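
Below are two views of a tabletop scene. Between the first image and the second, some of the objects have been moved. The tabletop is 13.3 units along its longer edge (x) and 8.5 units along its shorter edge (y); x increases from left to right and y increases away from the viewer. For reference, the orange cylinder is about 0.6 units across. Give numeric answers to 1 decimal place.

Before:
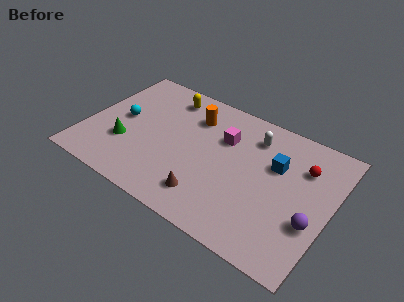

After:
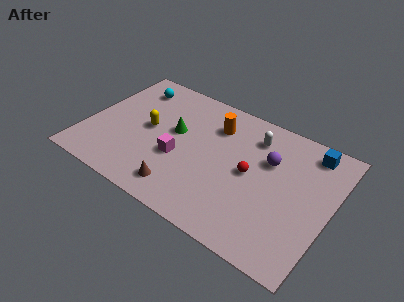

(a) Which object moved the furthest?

the purple sphere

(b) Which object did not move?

the white capsule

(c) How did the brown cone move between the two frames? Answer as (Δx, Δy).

(-1.4, -0.3)

The brown cone was at about (7.1, 1.7) and moved to about (5.7, 1.4).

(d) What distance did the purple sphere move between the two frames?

3.7

The purple sphere moved from about (12.5, 3.0) to (9.8, 5.6), a distance of √(2.7² + 2.6²) ≈ 3.7.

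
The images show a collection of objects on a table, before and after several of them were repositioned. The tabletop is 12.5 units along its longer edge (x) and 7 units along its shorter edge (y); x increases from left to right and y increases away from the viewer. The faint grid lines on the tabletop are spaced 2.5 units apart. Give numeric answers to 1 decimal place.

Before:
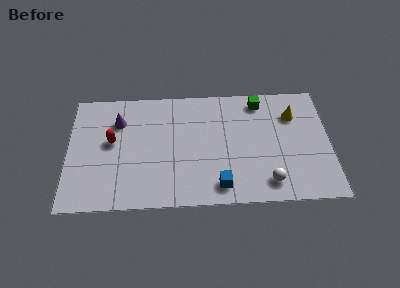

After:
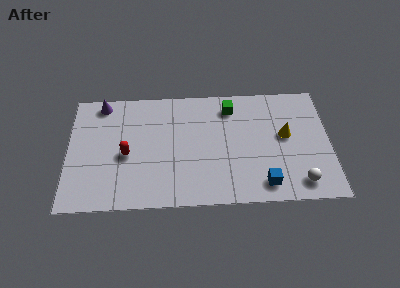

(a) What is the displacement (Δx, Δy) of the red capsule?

(0.7, -0.8)

The red capsule started near (2.1, 3.9) and ended near (2.8, 3.1).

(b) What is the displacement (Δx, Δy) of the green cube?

(-1.4, -0.3)

The green cube started near (9.2, 6.0) and ended near (7.8, 5.7).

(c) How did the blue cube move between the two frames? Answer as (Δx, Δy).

(2.1, 0.0)

The blue cube was at about (7.2, 1.1) and moved to about (9.3, 1.1).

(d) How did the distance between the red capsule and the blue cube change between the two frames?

+1.0

The distance was about 5.8 in the first image and 6.8 in the second, so they moved 1.0 units further apart.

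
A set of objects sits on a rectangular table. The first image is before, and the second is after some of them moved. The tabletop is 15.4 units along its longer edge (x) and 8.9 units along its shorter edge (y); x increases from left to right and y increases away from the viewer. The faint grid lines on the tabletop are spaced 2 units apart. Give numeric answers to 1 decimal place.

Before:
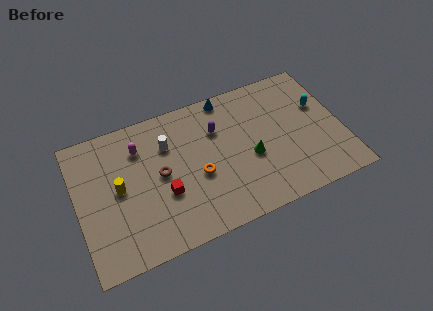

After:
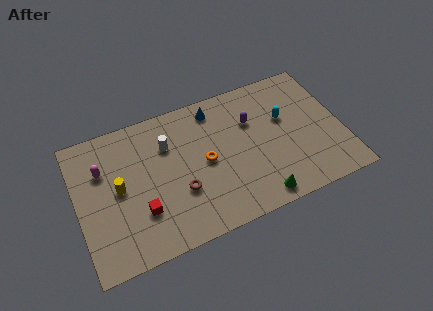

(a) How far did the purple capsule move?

2.0

The purple capsule was near (8.3, 6.2) before and (10.3, 6.0) after, so it travelled √(2.0² + 0.2²) ≈ 2.0 units.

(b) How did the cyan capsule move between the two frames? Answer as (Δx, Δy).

(-2.1, -0.1)

From the two frames, the cyan capsule sits at roughly (14.3, 5.6) before and (12.2, 5.5) after.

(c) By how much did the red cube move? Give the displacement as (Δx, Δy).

(-1.4, -0.6)

From the two frames, the red cube sits at roughly (4.9, 3.3) before and (3.5, 2.7) after.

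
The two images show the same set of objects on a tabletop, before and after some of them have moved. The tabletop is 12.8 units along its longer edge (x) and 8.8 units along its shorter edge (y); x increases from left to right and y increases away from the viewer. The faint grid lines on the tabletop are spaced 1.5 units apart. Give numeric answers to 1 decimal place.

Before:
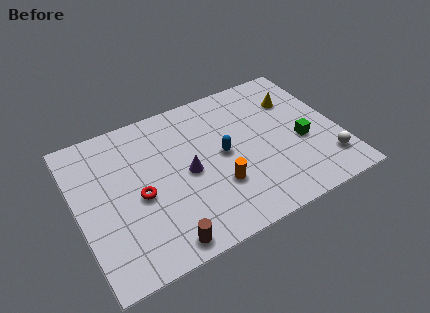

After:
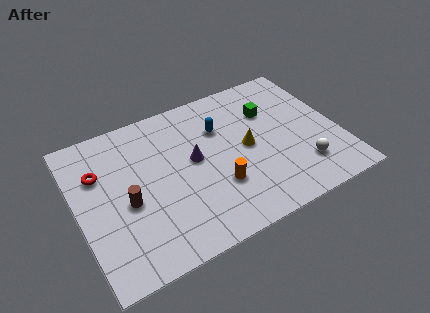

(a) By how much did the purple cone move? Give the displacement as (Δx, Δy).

(0.4, 0.6)

The purple cone started near (5.3, 4.2) and ended near (5.7, 4.8).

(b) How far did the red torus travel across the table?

2.7

From (2.9, 3.9) to (1.2, 6.0), the red torus covered √(1.7² + 2.1²) ≈ 2.7 units.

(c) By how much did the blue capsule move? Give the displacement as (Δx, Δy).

(0.1, 1.6)

The blue capsule was at about (7.1, 4.5) and moved to about (7.2, 6.1).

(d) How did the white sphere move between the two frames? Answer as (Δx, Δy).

(-1.2, 0.2)

From the two frames, the white sphere sits at roughly (11.9, 1.9) before and (10.7, 2.1) after.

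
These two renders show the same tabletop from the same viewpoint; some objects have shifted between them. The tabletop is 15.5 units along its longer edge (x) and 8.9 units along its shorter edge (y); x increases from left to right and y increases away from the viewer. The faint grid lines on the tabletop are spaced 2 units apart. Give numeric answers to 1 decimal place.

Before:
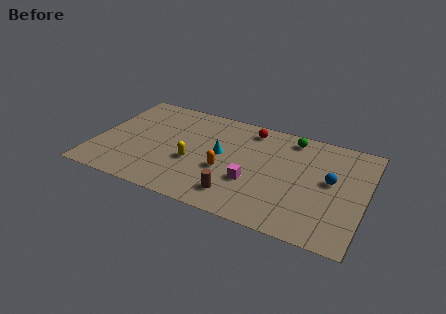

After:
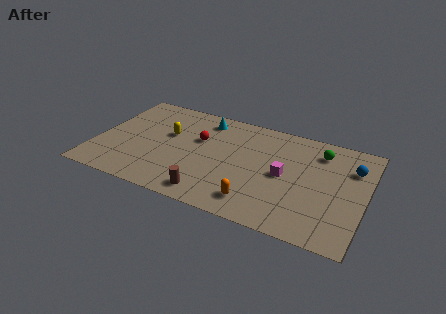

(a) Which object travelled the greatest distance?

the red sphere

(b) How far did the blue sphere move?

1.9

The blue sphere was near (13.5, 4.9) before and (14.6, 6.4) after, so it travelled √(1.1² + 1.5²) ≈ 1.9 units.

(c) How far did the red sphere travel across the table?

3.4

The red sphere was near (8.6, 7.6) before and (5.8, 5.6) after, so it travelled √(2.8² + 2.0²) ≈ 3.4 units.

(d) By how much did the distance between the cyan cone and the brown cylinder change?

+3.0

Before: roughly 3.4 units apart; after: 6.4. That's 3.0 units further apart.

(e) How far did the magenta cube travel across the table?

2.1

From (9.2, 3.1) to (10.9, 4.4), the magenta cube covered √(1.7² + 1.3²) ≈ 2.1 units.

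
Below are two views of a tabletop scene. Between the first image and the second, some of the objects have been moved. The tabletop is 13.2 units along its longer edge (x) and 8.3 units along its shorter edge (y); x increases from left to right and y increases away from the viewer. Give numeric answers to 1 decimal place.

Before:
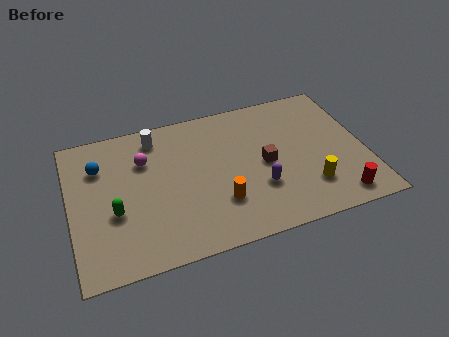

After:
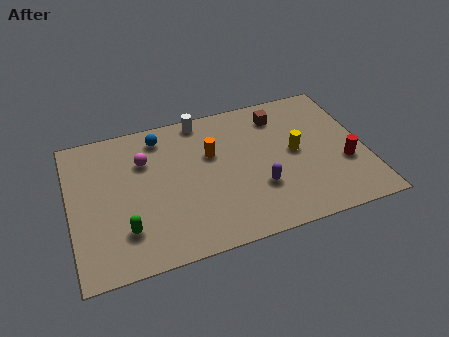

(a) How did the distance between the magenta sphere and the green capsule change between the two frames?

+0.9

They were about 3.0 units apart before and 3.9 after — 0.9 units further apart.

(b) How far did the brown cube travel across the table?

2.8

The brown cube was near (8.7, 4.0) before and (9.6, 6.7) after, so it travelled √(0.9² + 2.7²) ≈ 2.8 units.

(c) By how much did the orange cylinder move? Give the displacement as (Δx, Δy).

(-0.1, 2.9)

The orange cylinder was at about (6.5, 2.4) and moved to about (6.4, 5.3).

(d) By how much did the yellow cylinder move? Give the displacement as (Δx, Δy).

(-0.4, 2.2)

From the two frames, the yellow cylinder sits at roughly (10.5, 2.1) before and (10.1, 4.3) after.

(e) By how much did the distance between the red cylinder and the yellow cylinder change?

+0.9

The distance was about 1.6 in the first image and 2.5 in the second, so they moved 0.9 units further apart.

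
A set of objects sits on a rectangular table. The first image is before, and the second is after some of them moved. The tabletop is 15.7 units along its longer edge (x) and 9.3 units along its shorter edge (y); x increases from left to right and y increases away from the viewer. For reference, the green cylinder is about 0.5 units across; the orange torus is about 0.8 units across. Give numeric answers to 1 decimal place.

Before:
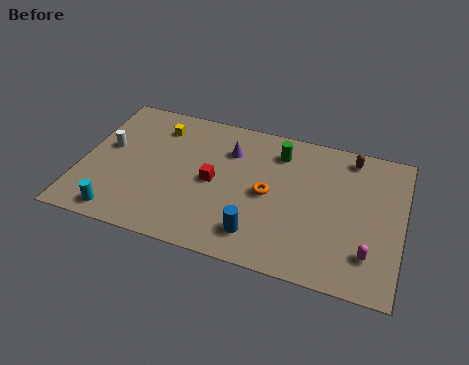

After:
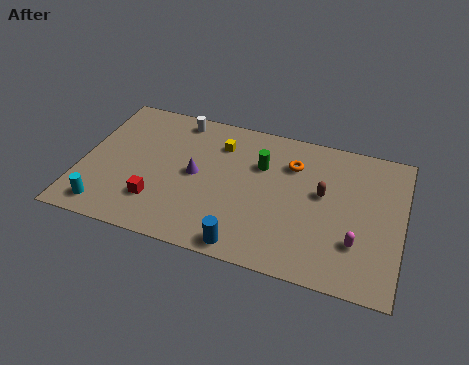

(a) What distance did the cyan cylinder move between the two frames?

0.7

From (2.2, 1.1) to (1.5, 1.3), the cyan cylinder covered √(0.7² + 0.2²) ≈ 0.7 units.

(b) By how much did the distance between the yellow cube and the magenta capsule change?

-3.6

They were about 11.9 units apart before and 8.3 after — 3.6 units closer together.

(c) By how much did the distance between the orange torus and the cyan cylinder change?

+2.5

They were about 7.8 units apart before and 10.3 after — 2.5 units further apart.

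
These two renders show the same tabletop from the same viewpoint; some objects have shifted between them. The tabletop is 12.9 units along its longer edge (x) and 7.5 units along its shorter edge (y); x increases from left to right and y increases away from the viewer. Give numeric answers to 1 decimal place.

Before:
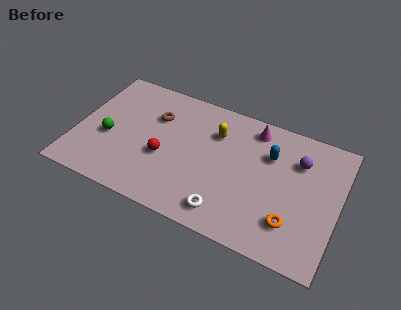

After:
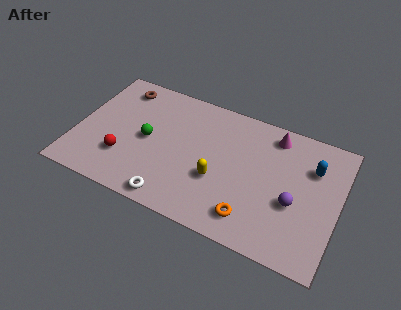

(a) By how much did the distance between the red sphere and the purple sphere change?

+1.5

The distance was about 6.8 in the first image and 8.3 in the second, so they moved 1.5 units further apart.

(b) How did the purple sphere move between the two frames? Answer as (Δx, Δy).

(0.0, -2.4)

The purple sphere was at about (10.8, 5.4) and moved to about (10.8, 3.0).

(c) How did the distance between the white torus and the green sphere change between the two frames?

-3.1

They were about 6.4 units apart before and 3.3 after — 3.1 units closer together.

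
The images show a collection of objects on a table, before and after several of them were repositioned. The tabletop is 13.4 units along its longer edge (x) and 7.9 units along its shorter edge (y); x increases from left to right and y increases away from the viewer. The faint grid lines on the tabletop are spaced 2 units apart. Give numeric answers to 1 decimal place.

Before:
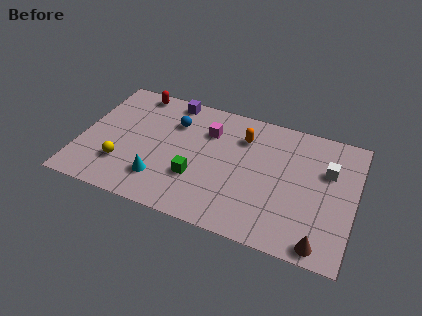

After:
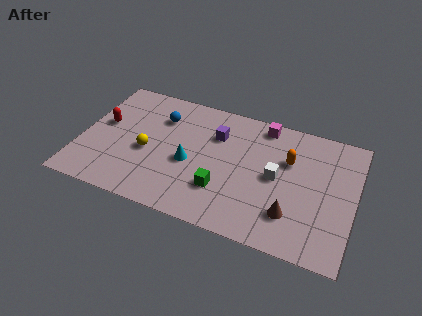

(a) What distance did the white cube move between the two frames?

2.7

The white cube moved from about (12.0, 5.2) to (9.6, 4.0), a distance of √(2.4² + 1.2²) ≈ 2.7.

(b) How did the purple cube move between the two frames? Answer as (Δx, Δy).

(2.4, -1.5)

From the two frames, the purple cube sits at roughly (4.1, 7.1) before and (6.5, 5.6) after.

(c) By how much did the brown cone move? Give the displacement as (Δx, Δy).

(-1.5, 1.2)

From the two frames, the brown cone sits at roughly (12.0, 0.8) before and (10.5, 2.0) after.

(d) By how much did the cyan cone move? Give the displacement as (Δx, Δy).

(1.3, 1.5)

From the two frames, the cyan cone sits at roughly (4.1, 1.9) before and (5.4, 3.4) after.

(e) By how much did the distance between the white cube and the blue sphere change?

-1.4

The distance was about 7.6 in the first image and 6.2 in the second, so they moved 1.4 units closer together.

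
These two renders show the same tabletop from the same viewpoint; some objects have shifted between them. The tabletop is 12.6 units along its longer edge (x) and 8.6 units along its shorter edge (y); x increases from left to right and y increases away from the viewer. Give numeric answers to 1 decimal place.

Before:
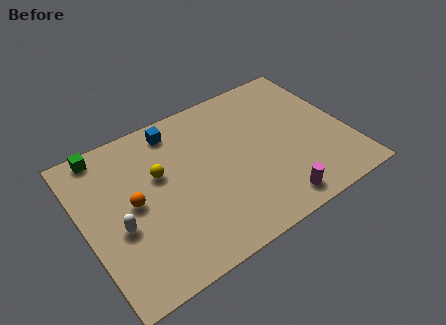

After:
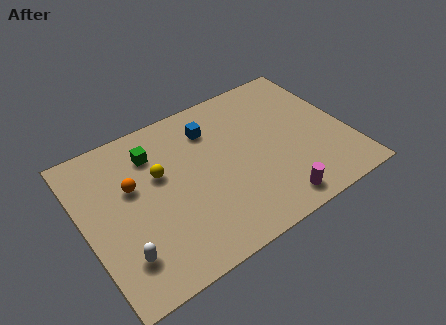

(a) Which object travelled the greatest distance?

the green cube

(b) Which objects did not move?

the magenta cylinder and the yellow sphere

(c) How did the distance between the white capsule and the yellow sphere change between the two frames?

+1.2

They were about 2.8 units apart before and 4.0 after — 1.2 units further apart.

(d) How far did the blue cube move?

1.8

The blue cube moved from about (4.8, 7.4) to (6.4, 6.6), a distance of √(1.6² + 0.8²) ≈ 1.8.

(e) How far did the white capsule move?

1.5

The white capsule moved from about (1.5, 3.5) to (1.4, 2.0), a distance of √(0.1² + 1.5²) ≈ 1.5.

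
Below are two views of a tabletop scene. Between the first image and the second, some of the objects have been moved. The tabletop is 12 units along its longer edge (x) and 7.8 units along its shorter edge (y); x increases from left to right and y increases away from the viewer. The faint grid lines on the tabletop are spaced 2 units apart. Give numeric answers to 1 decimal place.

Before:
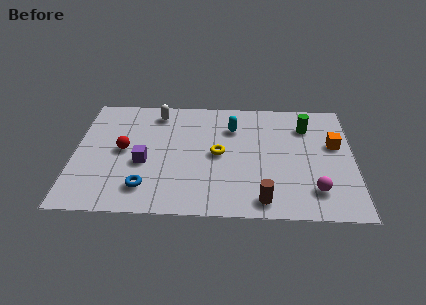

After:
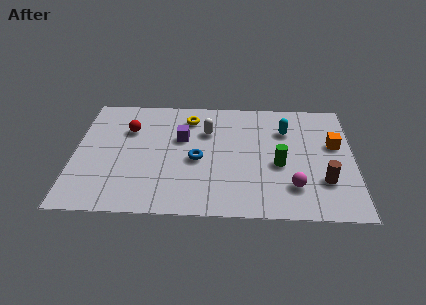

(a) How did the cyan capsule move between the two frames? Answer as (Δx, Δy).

(2.3, -0.1)

From the two frames, the cyan capsule sits at roughly (6.8, 5.7) before and (9.1, 5.6) after.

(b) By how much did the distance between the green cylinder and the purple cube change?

-3.0

The distance was about 7.5 in the first image and 4.5 in the second, so they moved 3.0 units closer together.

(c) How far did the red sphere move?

1.4

From (2.1, 4.0) to (2.3, 5.4), the red sphere covered √(0.2² + 1.4²) ≈ 1.4 units.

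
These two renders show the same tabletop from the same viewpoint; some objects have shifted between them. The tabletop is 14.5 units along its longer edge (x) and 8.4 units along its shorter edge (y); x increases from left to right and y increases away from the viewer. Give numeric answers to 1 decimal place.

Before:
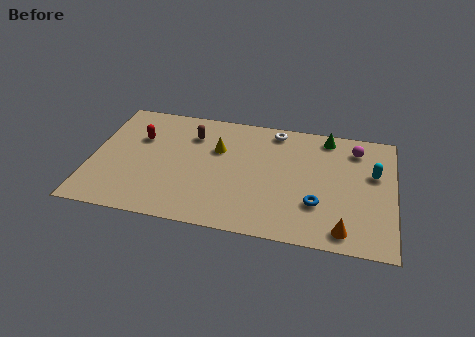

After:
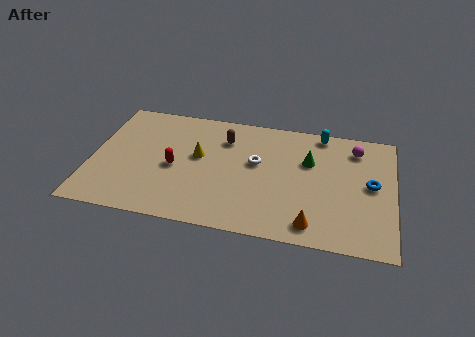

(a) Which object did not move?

the magenta sphere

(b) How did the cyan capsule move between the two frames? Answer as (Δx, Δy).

(-2.6, 2.4)

From the two frames, the cyan capsule sits at roughly (13.5, 5.2) before and (10.9, 7.6) after.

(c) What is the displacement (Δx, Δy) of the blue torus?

(2.5, 1.8)

From the two frames, the blue torus sits at roughly (10.9, 2.6) before and (13.4, 4.4) after.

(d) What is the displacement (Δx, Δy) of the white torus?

(-0.8, -2.5)

From the two frames, the white torus sits at roughly (8.7, 7.4) before and (7.9, 4.9) after.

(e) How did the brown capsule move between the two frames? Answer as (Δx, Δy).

(1.6, 0.0)

From the two frames, the brown capsule sits at roughly (4.7, 6.3) before and (6.3, 6.3) after.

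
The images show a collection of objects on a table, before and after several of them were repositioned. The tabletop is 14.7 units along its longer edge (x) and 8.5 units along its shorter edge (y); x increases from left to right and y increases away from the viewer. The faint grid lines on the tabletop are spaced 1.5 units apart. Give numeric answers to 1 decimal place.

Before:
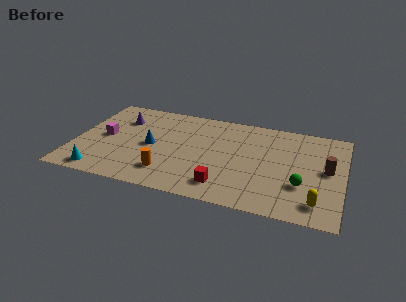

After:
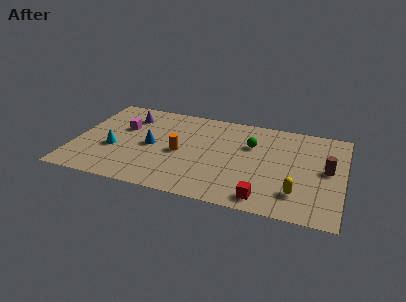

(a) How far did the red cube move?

2.3

The red cube moved from about (8.4, 1.6) to (10.6, 1.1), a distance of √(2.2² + 0.5²) ≈ 2.3.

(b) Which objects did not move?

the blue cone and the brown cylinder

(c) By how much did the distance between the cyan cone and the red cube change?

+2.0

The distance was about 6.7 in the first image and 8.7 in the second, so they moved 2.0 units further apart.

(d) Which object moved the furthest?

the green sphere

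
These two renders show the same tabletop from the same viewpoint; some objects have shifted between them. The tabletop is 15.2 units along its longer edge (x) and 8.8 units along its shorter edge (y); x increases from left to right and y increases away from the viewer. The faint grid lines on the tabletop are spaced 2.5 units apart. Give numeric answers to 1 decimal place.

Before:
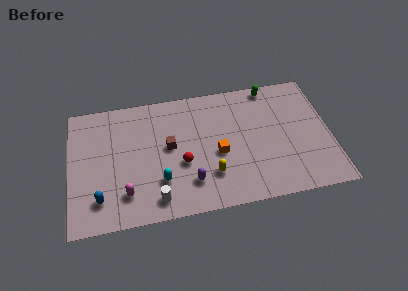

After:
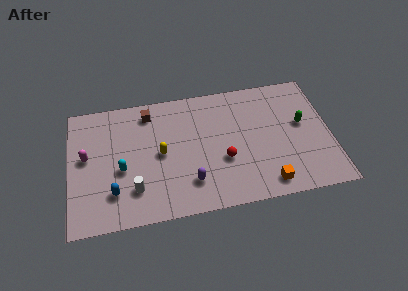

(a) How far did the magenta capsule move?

3.6

From (3.2, 2.0) to (1.0, 4.9), the magenta capsule covered √(2.2² + 2.9²) ≈ 3.6 units.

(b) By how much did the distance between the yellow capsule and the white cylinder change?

-0.7

They were about 3.4 units apart before and 2.7 after — 0.7 units closer together.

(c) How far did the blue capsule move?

0.9

The blue capsule moved from about (1.7, 1.9) to (2.5, 2.2), a distance of √(0.8² + 0.3²) ≈ 0.9.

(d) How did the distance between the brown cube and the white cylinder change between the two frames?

+1.7

Before: roughly 3.6 units apart; after: 5.3. That's 1.7 units further apart.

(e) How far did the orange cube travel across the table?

3.7

The orange cube moved from about (8.6, 3.8) to (11.3, 1.2), a distance of √(2.7² + 2.6²) ≈ 3.7.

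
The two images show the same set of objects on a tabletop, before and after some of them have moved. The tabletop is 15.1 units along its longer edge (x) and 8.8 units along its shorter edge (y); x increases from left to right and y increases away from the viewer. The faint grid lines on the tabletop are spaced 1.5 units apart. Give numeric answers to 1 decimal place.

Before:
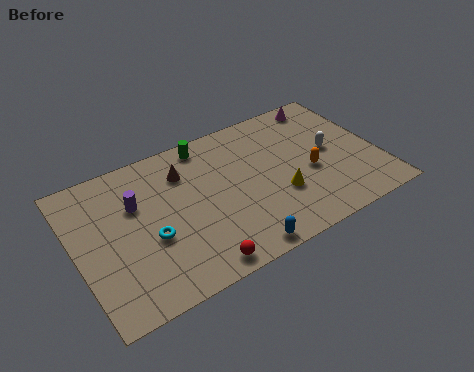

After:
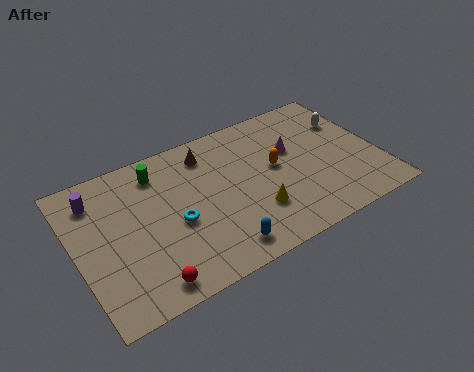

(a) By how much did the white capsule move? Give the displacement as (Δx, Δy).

(1.2, 1.5)

The white capsule was at about (12.8, 4.6) and moved to about (14.0, 6.1).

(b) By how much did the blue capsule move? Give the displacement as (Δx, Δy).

(-0.8, 0.5)

The blue capsule was at about (7.4, 0.8) and moved to about (6.6, 1.3).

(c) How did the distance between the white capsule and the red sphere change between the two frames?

+3.8

They were about 8.3 units apart before and 12.1 after — 3.8 units further apart.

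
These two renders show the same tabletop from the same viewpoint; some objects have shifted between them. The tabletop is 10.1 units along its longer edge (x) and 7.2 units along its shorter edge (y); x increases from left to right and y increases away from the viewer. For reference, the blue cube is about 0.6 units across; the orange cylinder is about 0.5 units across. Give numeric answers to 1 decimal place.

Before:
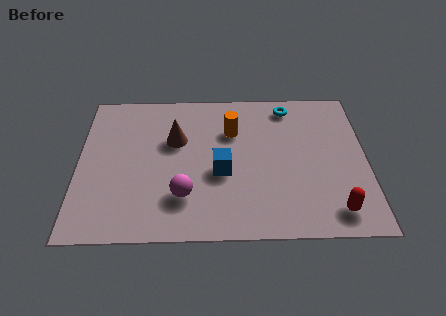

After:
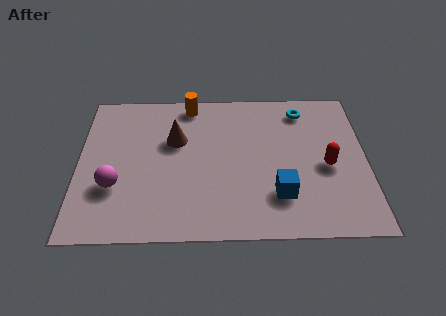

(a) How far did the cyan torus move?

0.5

The cyan torus was near (7.4, 6.2) before and (7.9, 6.0) after, so it travelled √(0.5² + 0.2²) ≈ 0.5 units.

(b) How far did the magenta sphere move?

2.5

From (3.7, 1.9) to (1.3, 2.4), the magenta sphere covered √(2.4² + 0.5²) ≈ 2.5 units.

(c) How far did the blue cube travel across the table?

2.3

The blue cube was near (5.0, 3.0) before and (7.0, 1.9) after, so it travelled √(2.0² + 1.1²) ≈ 2.3 units.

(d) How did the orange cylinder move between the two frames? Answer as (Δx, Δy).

(-1.5, 1.4)

The orange cylinder started near (5.4, 5.0) and ended near (3.9, 6.4).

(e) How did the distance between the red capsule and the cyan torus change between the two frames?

-2.4

The distance was about 5.3 in the first image and 2.9 in the second, so they moved 2.4 units closer together.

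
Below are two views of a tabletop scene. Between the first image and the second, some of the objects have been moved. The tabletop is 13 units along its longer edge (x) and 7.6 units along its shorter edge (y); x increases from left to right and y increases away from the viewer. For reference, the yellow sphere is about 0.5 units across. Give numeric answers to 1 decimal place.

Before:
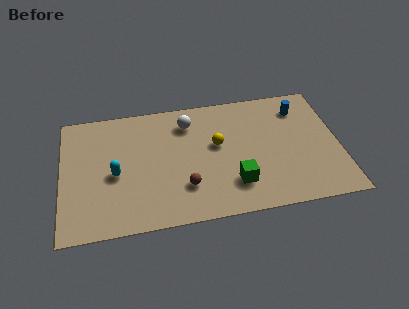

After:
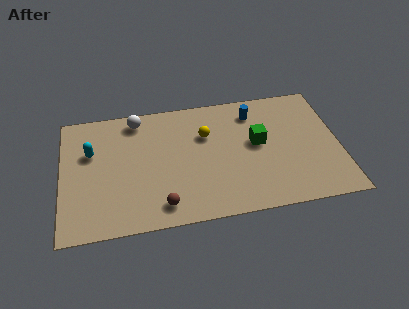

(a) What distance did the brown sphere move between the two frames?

1.4

From (5.7, 2.1) to (4.6, 1.2), the brown sphere covered √(1.1² + 0.9²) ≈ 1.4 units.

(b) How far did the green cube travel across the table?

2.6

From (8.0, 1.9) to (9.2, 4.2), the green cube covered √(1.2² + 2.3²) ≈ 2.6 units.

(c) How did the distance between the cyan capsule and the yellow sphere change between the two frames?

+0.5

They were about 4.9 units apart before and 5.4 after — 0.5 units further apart.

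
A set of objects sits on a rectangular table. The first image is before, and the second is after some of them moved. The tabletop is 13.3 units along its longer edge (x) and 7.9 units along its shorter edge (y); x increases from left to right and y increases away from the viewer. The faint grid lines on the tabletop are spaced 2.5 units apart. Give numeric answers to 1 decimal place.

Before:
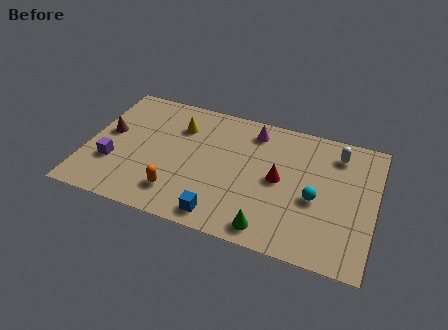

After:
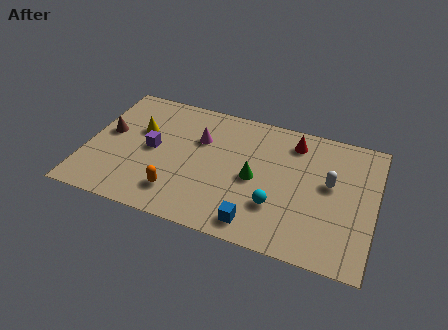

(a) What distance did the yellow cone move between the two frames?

2.0

The yellow cone moved from about (4.1, 5.8) to (2.3, 5.0), a distance of √(1.8² + 0.8²) ≈ 2.0.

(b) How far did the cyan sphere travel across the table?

2.0

From (10.6, 3.4) to (8.9, 2.4), the cyan sphere covered √(1.7² + 1.0²) ≈ 2.0 units.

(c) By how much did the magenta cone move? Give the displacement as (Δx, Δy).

(-2.4, -1.3)

The magenta cone was at about (7.5, 6.6) and moved to about (5.1, 5.3).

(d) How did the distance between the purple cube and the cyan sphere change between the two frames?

-3.2

The distance was about 9.3 in the first image and 6.1 in the second, so they moved 3.2 units closer together.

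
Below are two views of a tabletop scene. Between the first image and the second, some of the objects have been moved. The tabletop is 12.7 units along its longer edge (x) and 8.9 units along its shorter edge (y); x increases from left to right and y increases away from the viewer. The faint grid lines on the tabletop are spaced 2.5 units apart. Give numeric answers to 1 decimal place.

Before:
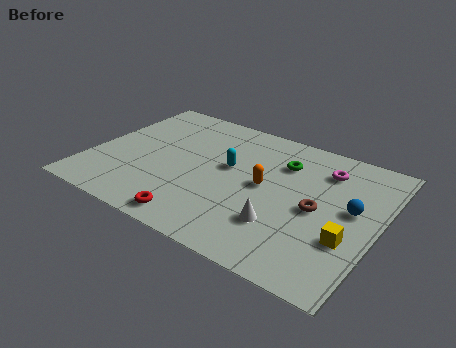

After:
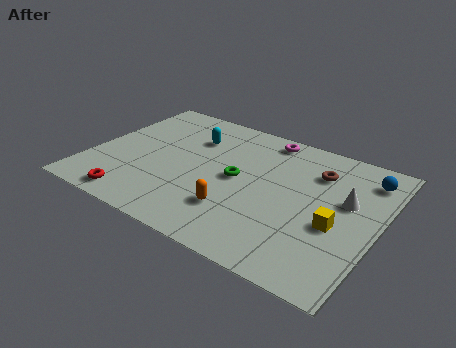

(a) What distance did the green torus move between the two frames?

2.6

The green torus was near (8.2, 6.5) before and (6.5, 4.5) after, so it travelled √(1.7² + 2.0²) ≈ 2.6 units.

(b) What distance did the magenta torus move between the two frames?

3.0

The magenta torus was near (10.0, 6.9) before and (7.2, 7.9) after, so it travelled √(2.8² + 1.0²) ≈ 3.0 units.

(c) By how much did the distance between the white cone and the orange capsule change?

+2.9

Before: roughly 2.4 units apart; after: 5.3. That's 2.9 units further apart.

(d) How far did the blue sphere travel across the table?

2.3

The blue sphere moved from about (11.5, 4.9) to (11.8, 7.2), a distance of √(0.3² + 2.3²) ≈ 2.3.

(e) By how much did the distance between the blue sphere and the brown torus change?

+0.6

Before: roughly 1.6 units apart; after: 2.2. That's 0.6 units further apart.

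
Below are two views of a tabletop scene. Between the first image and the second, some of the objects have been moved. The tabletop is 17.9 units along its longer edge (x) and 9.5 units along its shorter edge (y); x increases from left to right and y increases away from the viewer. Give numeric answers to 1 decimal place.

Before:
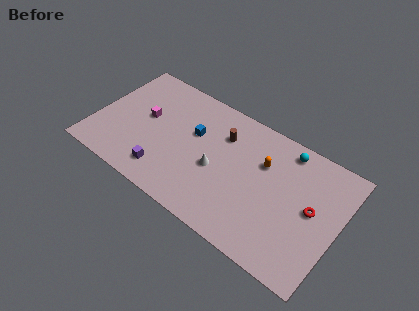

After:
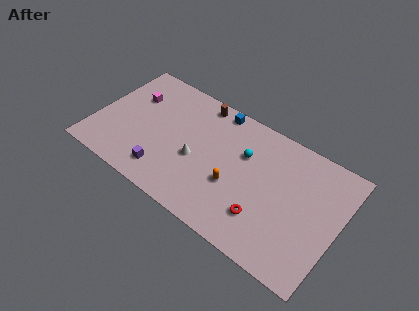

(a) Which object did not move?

the purple cube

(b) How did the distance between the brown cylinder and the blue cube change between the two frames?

-0.9

Before: roughly 2.2 units apart; after: 1.3. That's 0.9 units closer together.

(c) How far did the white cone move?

1.5

The white cone was near (9.1, 4.1) before and (7.6, 4.0) after, so it travelled √(1.5² + 0.1²) ≈ 1.5 units.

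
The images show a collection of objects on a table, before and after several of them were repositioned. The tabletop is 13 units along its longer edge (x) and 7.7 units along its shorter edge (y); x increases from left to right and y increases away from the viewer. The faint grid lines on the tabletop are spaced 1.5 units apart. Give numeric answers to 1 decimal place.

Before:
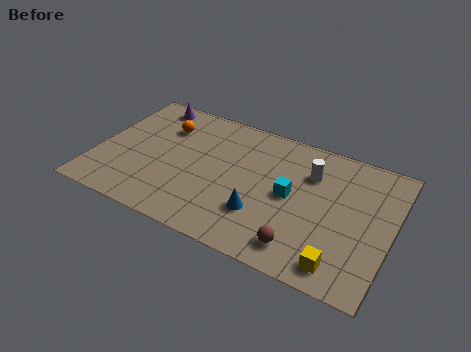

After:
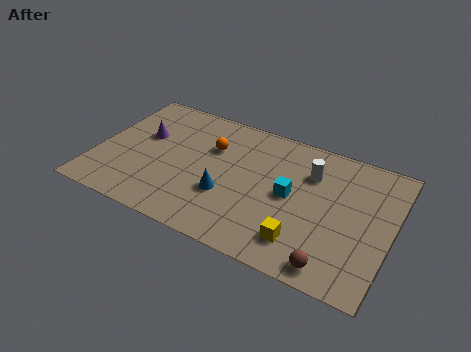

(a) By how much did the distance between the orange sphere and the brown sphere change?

-0.7

They were about 8.0 units apart before and 7.3 after — 0.7 units closer together.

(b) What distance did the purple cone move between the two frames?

2.1

From (1.8, 6.8) to (1.9, 4.7), the purple cone covered √(0.1² + 2.1²) ≈ 2.1 units.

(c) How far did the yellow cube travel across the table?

1.8

The yellow cube was near (11.1, 1.1) before and (9.4, 1.6) after, so it travelled √(1.7² + 0.5²) ≈ 1.8 units.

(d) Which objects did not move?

the white cylinder and the cyan cube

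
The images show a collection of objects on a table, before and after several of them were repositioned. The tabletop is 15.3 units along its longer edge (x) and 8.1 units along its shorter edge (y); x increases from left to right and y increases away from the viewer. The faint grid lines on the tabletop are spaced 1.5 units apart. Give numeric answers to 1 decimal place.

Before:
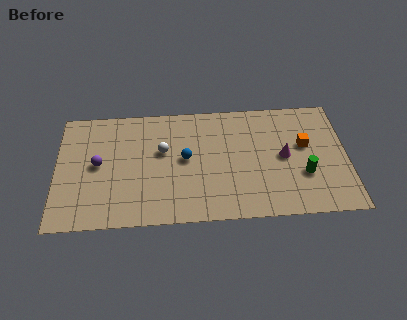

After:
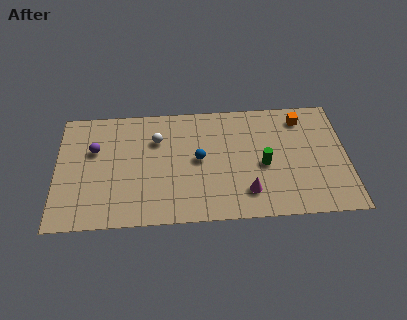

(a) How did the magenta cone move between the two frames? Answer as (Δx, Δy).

(-2.0, -2.3)

The magenta cone was at about (12.0, 4.1) and moved to about (10.0, 1.8).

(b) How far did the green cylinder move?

2.2

From (13.0, 2.8) to (10.9, 3.6), the green cylinder covered √(2.1² + 0.8²) ≈ 2.2 units.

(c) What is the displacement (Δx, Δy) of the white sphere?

(-0.3, 0.8)

The white sphere was at about (5.6, 4.9) and moved to about (5.3, 5.7).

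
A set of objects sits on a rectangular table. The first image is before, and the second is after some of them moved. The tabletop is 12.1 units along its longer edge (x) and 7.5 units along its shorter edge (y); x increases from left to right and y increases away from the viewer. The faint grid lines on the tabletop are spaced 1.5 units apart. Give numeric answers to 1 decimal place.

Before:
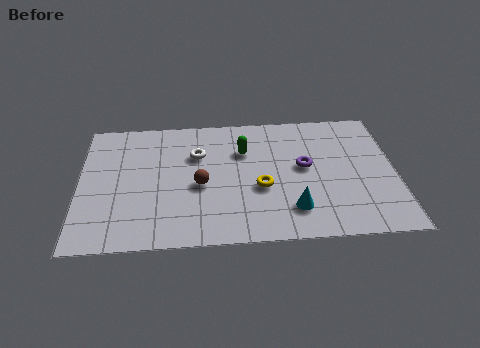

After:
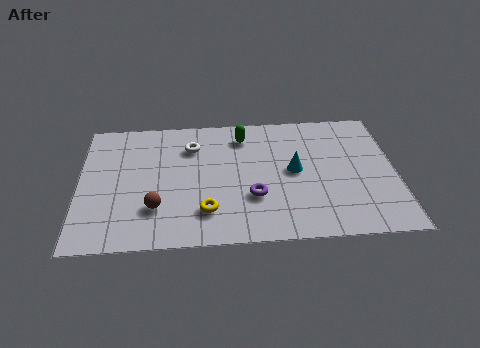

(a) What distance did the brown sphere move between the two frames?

2.1

The brown sphere moved from about (4.6, 3.3) to (2.9, 2.1), a distance of √(1.7² + 1.2²) ≈ 2.1.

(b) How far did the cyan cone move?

2.2

The cyan cone was near (8.1, 1.7) before and (8.2, 3.9) after, so it travelled √(0.1² + 2.2²) ≈ 2.2 units.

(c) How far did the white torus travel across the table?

0.5

The white torus moved from about (4.5, 5.1) to (4.3, 5.6), a distance of √(0.2² + 0.5²) ≈ 0.5.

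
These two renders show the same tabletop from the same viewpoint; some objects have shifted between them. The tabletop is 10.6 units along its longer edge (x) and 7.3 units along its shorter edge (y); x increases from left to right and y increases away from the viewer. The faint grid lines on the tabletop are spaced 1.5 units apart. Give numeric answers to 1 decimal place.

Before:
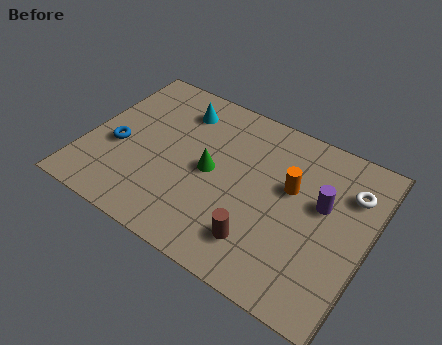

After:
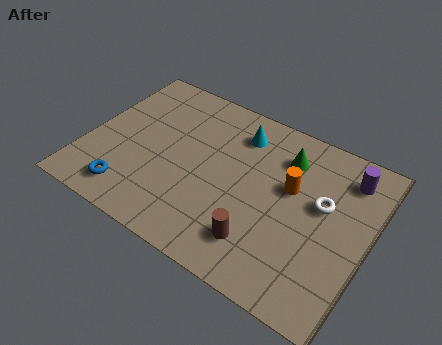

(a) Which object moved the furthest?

the green cone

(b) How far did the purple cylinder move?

1.7

The purple cylinder was near (8.8, 4.3) before and (9.5, 5.9) after, so it travelled √(0.7² + 1.6²) ≈ 1.7 units.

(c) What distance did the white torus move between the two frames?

1.3

The white torus moved from about (9.7, 5.3) to (8.8, 4.3), a distance of √(0.9² + 1.0²) ≈ 1.3.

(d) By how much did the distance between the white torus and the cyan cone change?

-2.9

The distance was about 6.6 in the first image and 3.7 in the second, so they moved 2.9 units closer together.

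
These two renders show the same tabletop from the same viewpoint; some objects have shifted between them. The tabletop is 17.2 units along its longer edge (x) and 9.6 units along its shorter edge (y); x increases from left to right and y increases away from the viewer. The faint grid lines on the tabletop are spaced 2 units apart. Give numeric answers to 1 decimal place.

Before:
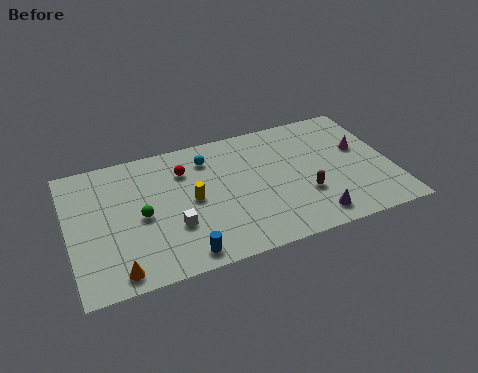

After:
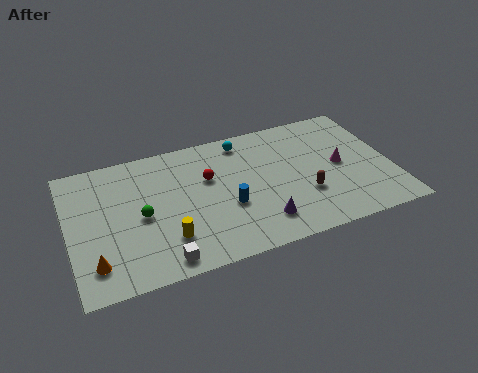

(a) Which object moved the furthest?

the blue cylinder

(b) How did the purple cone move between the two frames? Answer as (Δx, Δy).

(-2.7, 0.6)

The purple cone started near (12.6, 1.4) and ended near (9.9, 2.0).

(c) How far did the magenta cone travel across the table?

1.5

The magenta cone moved from about (15.7, 5.7) to (14.5, 4.8), a distance of √(1.2² + 0.9²) ≈ 1.5.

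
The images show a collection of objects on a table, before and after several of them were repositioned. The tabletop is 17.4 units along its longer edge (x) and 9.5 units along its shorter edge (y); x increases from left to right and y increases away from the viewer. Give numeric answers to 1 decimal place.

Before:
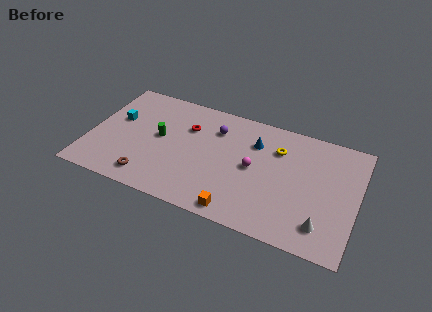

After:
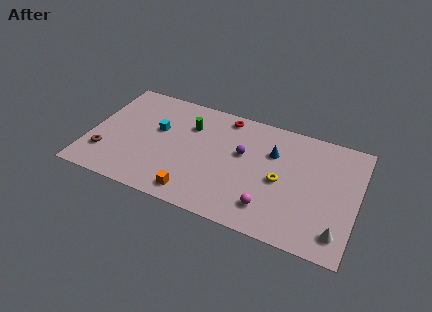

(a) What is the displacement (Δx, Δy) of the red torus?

(2.3, 1.8)

The red torus was at about (6.2, 6.6) and moved to about (8.5, 8.4).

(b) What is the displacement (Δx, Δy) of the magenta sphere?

(1.3, -2.8)

The magenta sphere started near (10.7, 4.8) and ended near (12.0, 2.0).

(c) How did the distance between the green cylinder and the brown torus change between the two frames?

+3.1

The distance was about 3.6 in the first image and 6.7 in the second, so they moved 3.1 units further apart.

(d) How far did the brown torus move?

3.2

From (4.2, 1.5) to (1.2, 2.5), the brown torus covered √(3.0² + 1.0²) ≈ 3.2 units.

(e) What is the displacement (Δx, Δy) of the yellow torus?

(0.4, -2.5)

The yellow torus was at about (12.1, 6.9) and moved to about (12.5, 4.4).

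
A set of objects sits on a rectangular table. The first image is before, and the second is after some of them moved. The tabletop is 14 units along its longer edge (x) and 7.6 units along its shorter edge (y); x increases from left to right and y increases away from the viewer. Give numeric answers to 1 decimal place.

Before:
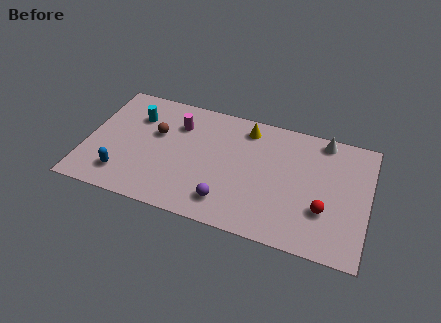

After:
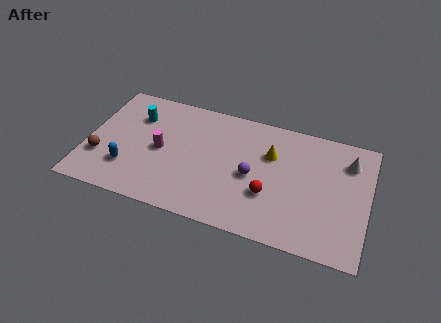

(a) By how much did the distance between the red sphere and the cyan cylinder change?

-2.6

They were about 10.1 units apart before and 7.5 after — 2.6 units closer together.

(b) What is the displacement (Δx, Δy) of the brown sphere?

(-2.6, -2.3)

From the two frames, the brown sphere sits at roughly (3.4, 4.7) before and (0.8, 2.4) after.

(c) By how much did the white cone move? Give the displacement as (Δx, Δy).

(1.3, -1.0)

The white cone was at about (11.6, 6.8) and moved to about (12.9, 5.8).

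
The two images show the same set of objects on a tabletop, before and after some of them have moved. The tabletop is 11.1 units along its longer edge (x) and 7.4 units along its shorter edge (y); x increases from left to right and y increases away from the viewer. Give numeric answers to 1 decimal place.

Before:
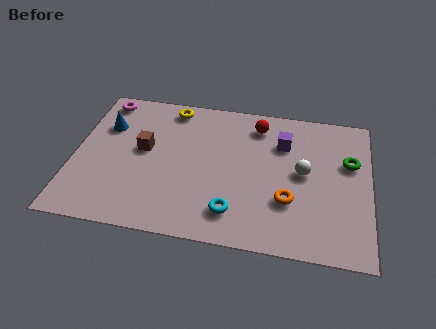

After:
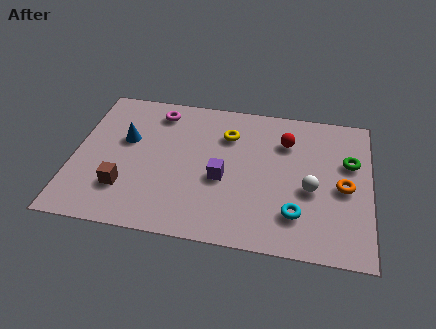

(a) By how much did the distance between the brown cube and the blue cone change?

+0.7

The distance was about 1.8 in the first image and 2.5 in the second, so they moved 0.7 units further apart.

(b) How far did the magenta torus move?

2.1

The magenta torus moved from about (0.9, 6.5) to (3.0, 6.2), a distance of √(2.1² + 0.3²) ≈ 2.1.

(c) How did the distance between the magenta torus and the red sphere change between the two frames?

-0.9

Before: roughly 5.9 units apart; after: 5.0. That's 0.9 units closer together.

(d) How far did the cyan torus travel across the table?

2.3

From (6.1, 1.5) to (8.4, 1.8), the cyan torus covered √(2.3² + 0.3²) ≈ 2.3 units.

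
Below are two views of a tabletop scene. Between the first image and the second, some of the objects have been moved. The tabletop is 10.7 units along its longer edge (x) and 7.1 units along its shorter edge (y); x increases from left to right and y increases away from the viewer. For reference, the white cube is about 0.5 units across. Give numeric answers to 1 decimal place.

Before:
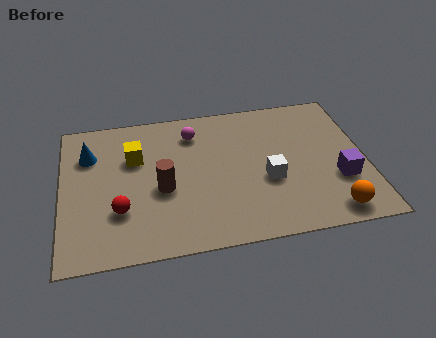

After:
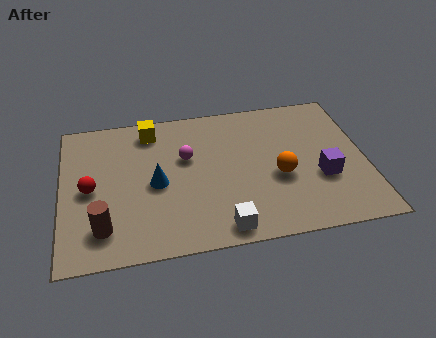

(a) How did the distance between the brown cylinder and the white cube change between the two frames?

+0.5

Before: roughly 3.7 units apart; after: 4.2. That's 0.5 units further apart.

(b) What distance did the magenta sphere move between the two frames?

1.2

The magenta sphere moved from about (4.7, 5.6) to (4.4, 4.4), a distance of √(0.3² + 1.2²) ≈ 1.2.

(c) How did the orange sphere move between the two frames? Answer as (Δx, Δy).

(-1.7, 2.0)

The orange sphere was at about (9.3, 0.9) and moved to about (7.6, 2.9).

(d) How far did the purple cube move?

0.6

From (9.7, 2.4) to (9.1, 2.6), the purple cube covered √(0.6² + 0.2²) ≈ 0.6 units.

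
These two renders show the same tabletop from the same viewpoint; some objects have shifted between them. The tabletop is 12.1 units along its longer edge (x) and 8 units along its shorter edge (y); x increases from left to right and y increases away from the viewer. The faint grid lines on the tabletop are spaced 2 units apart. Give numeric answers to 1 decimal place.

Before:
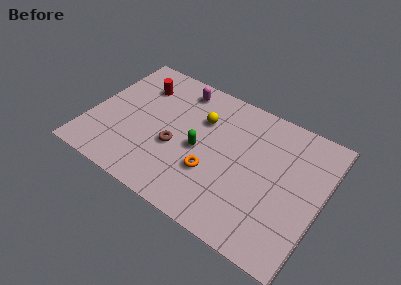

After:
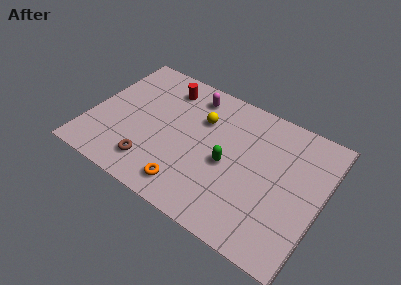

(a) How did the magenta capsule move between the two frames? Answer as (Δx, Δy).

(0.7, -0.1)

The magenta capsule was at about (4.2, 6.8) and moved to about (4.9, 6.7).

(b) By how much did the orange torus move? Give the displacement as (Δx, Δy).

(-1.0, -1.4)

From the two frames, the orange torus sits at roughly (6.6, 2.7) before and (5.6, 1.3) after.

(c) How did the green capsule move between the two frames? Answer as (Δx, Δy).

(1.5, -0.1)

From the two frames, the green capsule sits at roughly (5.8, 3.7) before and (7.3, 3.6) after.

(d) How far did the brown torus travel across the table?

1.9

The brown torus moved from about (4.6, 3.2) to (3.6, 1.6), a distance of √(1.0² + 1.6²) ≈ 1.9.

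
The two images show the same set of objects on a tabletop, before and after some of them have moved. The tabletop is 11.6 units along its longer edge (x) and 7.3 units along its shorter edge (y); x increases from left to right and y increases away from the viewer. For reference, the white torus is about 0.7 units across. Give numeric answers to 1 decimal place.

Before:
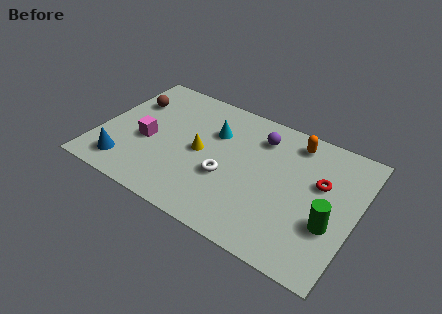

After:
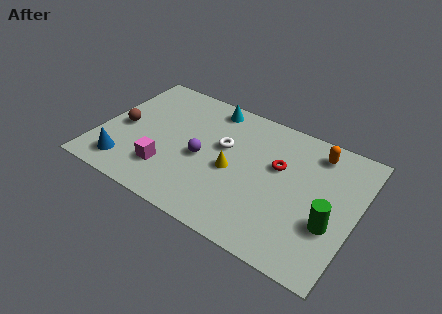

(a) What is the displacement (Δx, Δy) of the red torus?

(-1.9, 0.0)

The red torus started near (9.9, 4.5) and ended near (8.0, 4.5).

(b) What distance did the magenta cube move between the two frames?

1.6

The magenta cube moved from about (2.2, 3.1) to (3.3, 1.9), a distance of √(1.1² + 1.2²) ≈ 1.6.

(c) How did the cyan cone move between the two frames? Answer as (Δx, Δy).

(-0.4, 1.4)

The cyan cone was at about (5.0, 5.0) and moved to about (4.6, 6.4).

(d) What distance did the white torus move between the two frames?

1.6

The white torus moved from about (5.9, 2.8) to (5.5, 4.4), a distance of √(0.4² + 1.6²) ≈ 1.6.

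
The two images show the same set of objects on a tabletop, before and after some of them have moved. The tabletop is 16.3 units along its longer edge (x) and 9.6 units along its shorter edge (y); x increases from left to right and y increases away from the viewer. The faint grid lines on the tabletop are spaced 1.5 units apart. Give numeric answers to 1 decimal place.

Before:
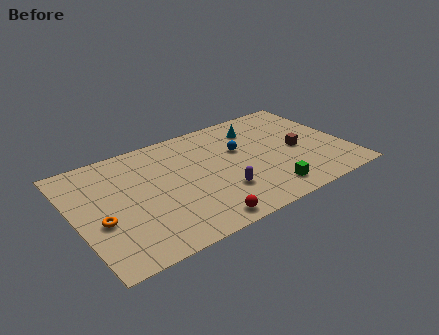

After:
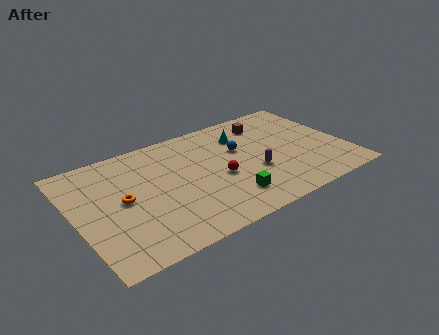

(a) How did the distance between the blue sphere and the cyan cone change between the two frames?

-0.7

Before: roughly 2.0 units apart; after: 1.3. That's 0.7 units closer together.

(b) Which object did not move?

the blue sphere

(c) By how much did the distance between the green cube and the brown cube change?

+2.9

They were about 3.7 units apart before and 6.6 after — 2.9 units further apart.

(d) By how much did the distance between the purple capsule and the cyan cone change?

-2.0

They were about 5.6 units apart before and 3.6 after — 2.0 units closer together.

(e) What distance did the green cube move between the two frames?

2.4

The green cube moved from about (11.0, 1.6) to (8.7, 2.1), a distance of √(2.3² + 0.5²) ≈ 2.4.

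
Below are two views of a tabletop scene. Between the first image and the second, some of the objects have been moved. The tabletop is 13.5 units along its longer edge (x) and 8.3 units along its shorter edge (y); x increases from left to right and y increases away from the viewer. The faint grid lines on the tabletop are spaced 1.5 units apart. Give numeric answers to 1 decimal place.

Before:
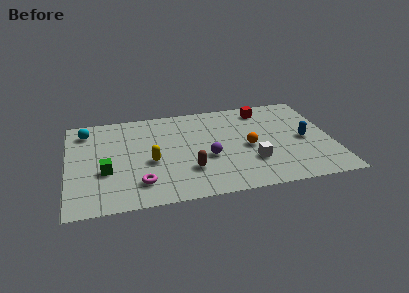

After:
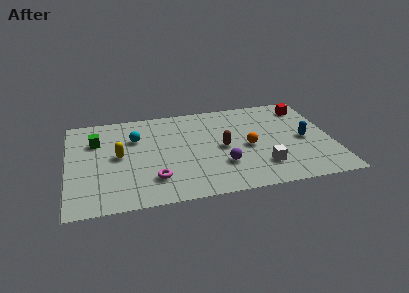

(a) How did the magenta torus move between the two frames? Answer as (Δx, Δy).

(0.7, 0.2)

The magenta torus started near (3.6, 1.8) and ended near (4.3, 2.0).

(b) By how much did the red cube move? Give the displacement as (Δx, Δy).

(2.2, -0.2)

The red cube was at about (10.2, 7.0) and moved to about (12.4, 6.8).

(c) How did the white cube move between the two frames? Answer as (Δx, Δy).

(0.5, -0.5)

From the two frames, the white cube sits at roughly (9.3, 2.5) before and (9.8, 2.0) after.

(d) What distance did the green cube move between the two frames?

2.7

The green cube moved from about (1.9, 3.1) to (1.5, 5.8), a distance of √(0.4² + 2.7²) ≈ 2.7.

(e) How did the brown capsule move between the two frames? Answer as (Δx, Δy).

(1.8, 1.6)

The brown capsule was at about (6.1, 2.4) and moved to about (7.9, 4.0).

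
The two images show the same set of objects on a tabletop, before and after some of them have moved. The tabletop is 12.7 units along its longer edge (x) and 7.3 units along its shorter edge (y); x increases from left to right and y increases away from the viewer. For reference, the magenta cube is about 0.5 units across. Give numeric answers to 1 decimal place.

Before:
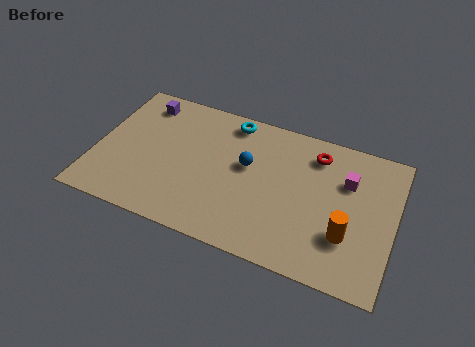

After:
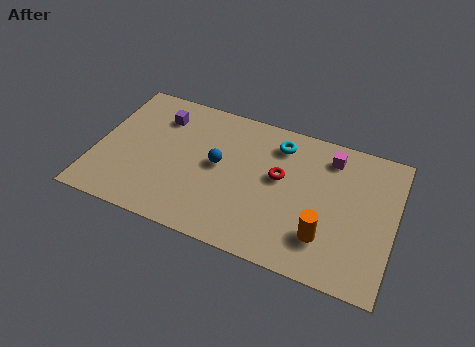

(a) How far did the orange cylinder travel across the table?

1.0

From (10.8, 2.3) to (9.9, 1.9), the orange cylinder covered √(0.9² + 0.4²) ≈ 1.0 units.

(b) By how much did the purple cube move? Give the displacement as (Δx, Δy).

(0.8, -0.5)

The purple cube started near (1.7, 6.1) and ended near (2.5, 5.6).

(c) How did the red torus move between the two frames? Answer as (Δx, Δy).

(-1.4, -1.7)

From the two frames, the red torus sits at roughly (9.2, 5.9) before and (7.8, 4.2) after.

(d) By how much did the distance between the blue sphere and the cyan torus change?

+0.8

The distance was about 2.3 in the first image and 3.1 in the second, so they moved 0.8 units further apart.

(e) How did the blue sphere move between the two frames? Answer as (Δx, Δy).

(-1.2, -0.4)

The blue sphere started near (6.4, 4.3) and ended near (5.2, 3.9).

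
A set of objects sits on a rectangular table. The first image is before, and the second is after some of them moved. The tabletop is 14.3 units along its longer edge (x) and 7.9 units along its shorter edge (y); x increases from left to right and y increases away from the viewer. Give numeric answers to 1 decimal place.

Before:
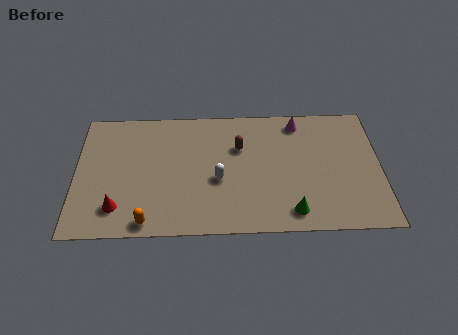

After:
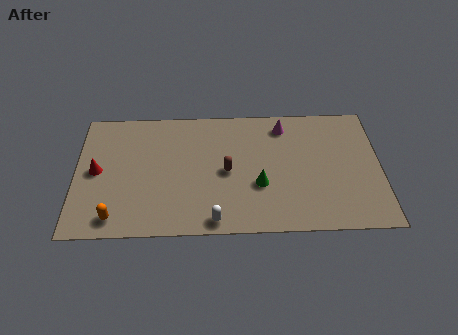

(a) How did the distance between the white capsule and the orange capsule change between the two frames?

+0.5

The distance was about 4.1 in the first image and 4.6 in the second, so they moved 0.5 units further apart.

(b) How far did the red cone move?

2.5

From (2.0, 1.7) to (1.0, 4.0), the red cone covered √(1.0² + 2.3²) ≈ 2.5 units.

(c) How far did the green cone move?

2.3

The green cone was near (10.1, 1.2) before and (8.6, 2.9) after, so it travelled √(1.5² + 1.7²) ≈ 2.3 units.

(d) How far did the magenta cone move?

0.7

The magenta cone was near (10.5, 6.8) before and (9.8, 6.6) after, so it travelled √(0.7² + 0.2²) ≈ 0.7 units.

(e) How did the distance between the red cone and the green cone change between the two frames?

-0.4

The distance was about 8.1 in the first image and 7.7 in the second, so they moved 0.4 units closer together.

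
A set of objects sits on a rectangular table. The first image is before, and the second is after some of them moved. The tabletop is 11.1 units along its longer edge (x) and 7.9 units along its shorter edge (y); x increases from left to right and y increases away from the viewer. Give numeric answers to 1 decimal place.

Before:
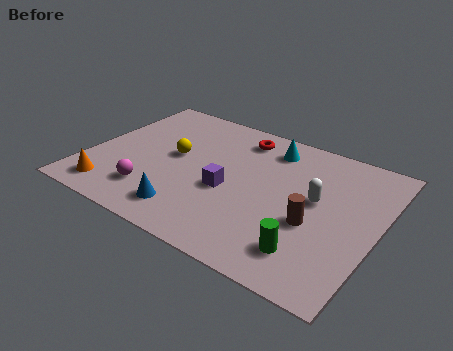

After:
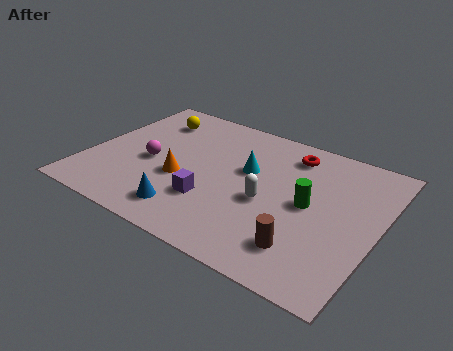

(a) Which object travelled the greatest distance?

the orange cone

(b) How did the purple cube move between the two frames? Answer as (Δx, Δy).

(-0.5, -0.9)

The purple cube started near (5.5, 3.3) and ended near (5.0, 2.4).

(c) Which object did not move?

the blue cone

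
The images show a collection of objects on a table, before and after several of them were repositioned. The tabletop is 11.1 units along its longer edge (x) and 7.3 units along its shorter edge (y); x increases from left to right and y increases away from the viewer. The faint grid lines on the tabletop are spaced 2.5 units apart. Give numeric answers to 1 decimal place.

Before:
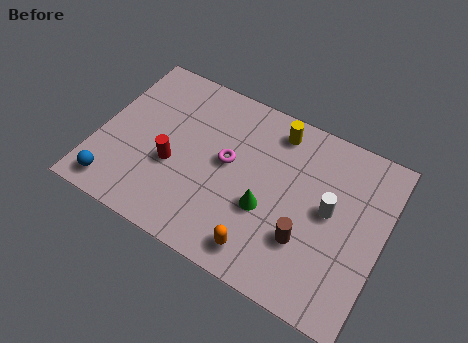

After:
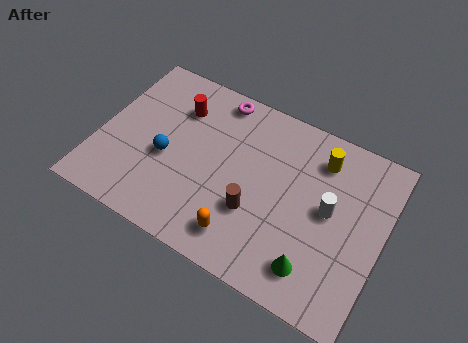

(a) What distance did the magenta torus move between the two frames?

2.6

The magenta torus moved from about (5.0, 4.0) to (4.2, 6.5), a distance of √(0.8² + 2.5²) ≈ 2.6.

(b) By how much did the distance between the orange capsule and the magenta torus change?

+2.1

They were about 3.4 units apart before and 5.5 after — 2.1 units further apart.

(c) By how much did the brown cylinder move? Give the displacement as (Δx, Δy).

(-2.0, 0.2)

From the two frames, the brown cylinder sits at roughly (8.3, 2.3) before and (6.3, 2.5) after.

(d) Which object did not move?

the white cylinder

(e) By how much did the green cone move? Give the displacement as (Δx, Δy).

(2.1, -1.4)

The green cone started near (6.7, 2.8) and ended near (8.8, 1.4).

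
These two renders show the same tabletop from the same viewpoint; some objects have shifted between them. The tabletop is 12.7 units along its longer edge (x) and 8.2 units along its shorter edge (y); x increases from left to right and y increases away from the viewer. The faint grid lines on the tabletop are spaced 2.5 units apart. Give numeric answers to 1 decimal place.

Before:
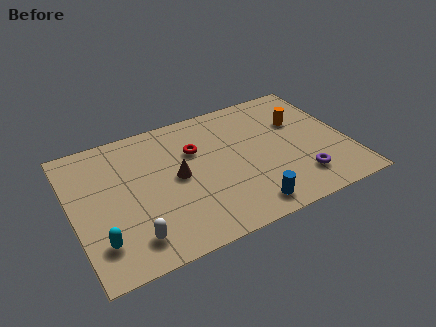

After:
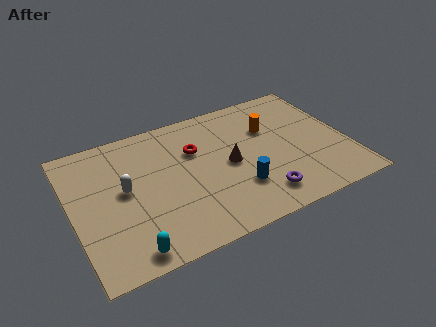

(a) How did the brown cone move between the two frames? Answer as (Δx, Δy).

(2.4, -0.2)

From the two frames, the brown cone sits at roughly (4.8, 4.2) before and (7.2, 4.0) after.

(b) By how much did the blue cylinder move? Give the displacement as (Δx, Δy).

(-0.2, 1.3)

From the two frames, the blue cylinder sits at roughly (7.6, 1.1) before and (7.4, 2.4) after.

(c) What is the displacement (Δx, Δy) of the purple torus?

(-1.9, -0.3)

The purple torus was at about (10.2, 1.8) and moved to about (8.3, 1.5).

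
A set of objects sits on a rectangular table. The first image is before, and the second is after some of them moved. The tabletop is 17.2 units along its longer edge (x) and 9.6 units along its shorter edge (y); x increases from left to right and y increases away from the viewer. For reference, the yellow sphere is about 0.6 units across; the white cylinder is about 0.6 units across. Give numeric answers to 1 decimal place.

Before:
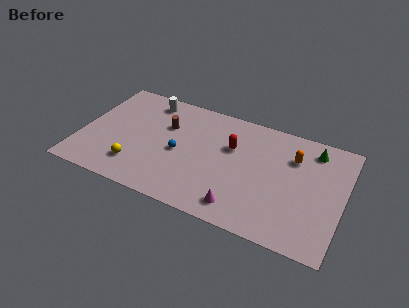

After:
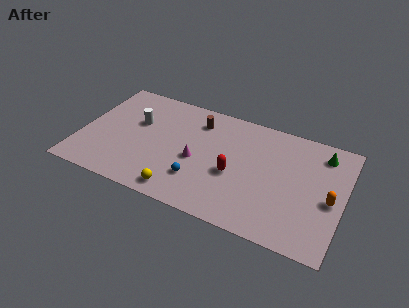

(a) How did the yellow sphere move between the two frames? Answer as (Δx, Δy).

(3.1, -1.0)

The yellow sphere was at about (3.9, 2.2) and moved to about (7.0, 1.2).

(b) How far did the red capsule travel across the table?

2.2

From (9.8, 6.2) to (10.2, 4.0), the red capsule covered √(0.4² + 2.2²) ≈ 2.2 units.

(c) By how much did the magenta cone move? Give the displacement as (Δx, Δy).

(-3.2, 2.7)

From the two frames, the magenta cone sits at roughly (10.9, 1.5) before and (7.7, 4.2) after.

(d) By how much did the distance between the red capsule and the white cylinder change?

+0.9

They were about 6.1 units apart before and 7.0 after — 0.9 units further apart.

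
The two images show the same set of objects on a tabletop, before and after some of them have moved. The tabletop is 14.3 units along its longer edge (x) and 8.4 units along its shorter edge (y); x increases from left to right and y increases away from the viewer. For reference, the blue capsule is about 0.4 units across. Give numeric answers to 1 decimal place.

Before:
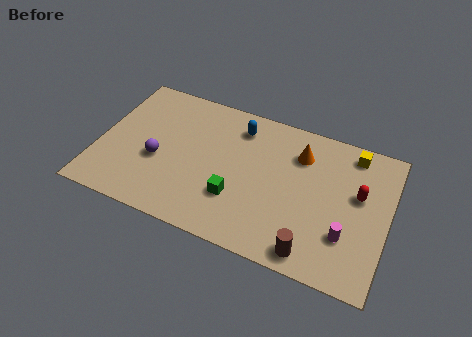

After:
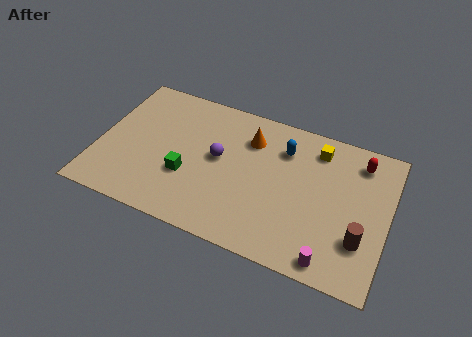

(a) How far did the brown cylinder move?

2.7

The brown cylinder was near (10.9, 1.0) before and (13.1, 2.5) after, so it travelled √(2.2² + 1.5²) ≈ 2.7 units.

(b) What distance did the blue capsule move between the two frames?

2.4

The blue capsule was near (6.7, 6.8) before and (9.0, 6.3) after, so it travelled √(2.3² + 0.5²) ≈ 2.4 units.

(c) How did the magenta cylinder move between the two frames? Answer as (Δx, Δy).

(-0.6, -1.6)

From the two frames, the magenta cylinder sits at roughly (12.4, 2.5) before and (11.8, 0.9) after.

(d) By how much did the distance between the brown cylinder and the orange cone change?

+1.5

They were about 5.4 units apart before and 6.9 after — 1.5 units further apart.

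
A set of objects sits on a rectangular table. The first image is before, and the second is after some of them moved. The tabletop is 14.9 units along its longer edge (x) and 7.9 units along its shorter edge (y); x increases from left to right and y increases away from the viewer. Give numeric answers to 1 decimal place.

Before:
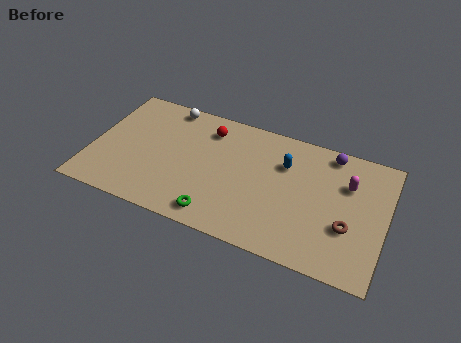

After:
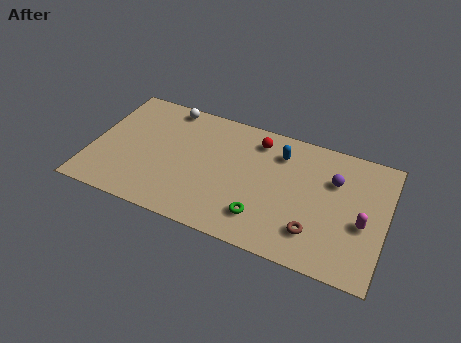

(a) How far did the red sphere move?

2.5

The red sphere was near (5.7, 6.3) before and (8.2, 6.5) after, so it travelled √(2.5² + 0.2²) ≈ 2.5 units.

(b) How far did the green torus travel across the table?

2.3

The green torus moved from about (6.7, 1.1) to (8.9, 1.8), a distance of √(2.2² + 0.7²) ≈ 2.3.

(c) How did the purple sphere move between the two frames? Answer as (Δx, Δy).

(0.3, -1.6)

The purple sphere started near (11.9, 7.0) and ended near (12.2, 5.4).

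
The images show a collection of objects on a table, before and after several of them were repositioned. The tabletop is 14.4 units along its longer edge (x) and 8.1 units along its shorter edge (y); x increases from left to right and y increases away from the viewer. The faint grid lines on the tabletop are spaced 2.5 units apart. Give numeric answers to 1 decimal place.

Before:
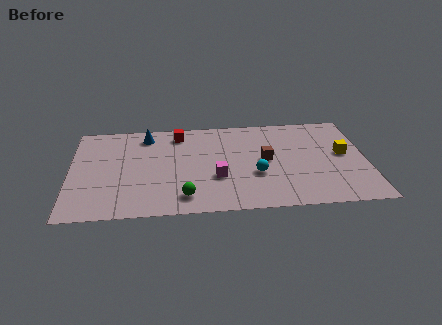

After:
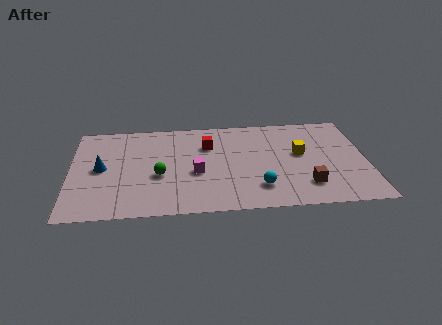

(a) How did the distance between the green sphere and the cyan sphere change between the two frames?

+1.2

The distance was about 3.8 in the first image and 5.0 in the second, so they moved 1.2 units further apart.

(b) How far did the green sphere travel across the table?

2.2

The green sphere moved from about (5.5, 1.4) to (4.3, 3.3), a distance of √(1.2² + 1.9²) ≈ 2.2.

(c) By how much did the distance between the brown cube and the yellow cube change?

-1.1

The distance was about 3.8 in the first image and 2.7 in the second, so they moved 1.1 units closer together.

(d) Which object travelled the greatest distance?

the blue cone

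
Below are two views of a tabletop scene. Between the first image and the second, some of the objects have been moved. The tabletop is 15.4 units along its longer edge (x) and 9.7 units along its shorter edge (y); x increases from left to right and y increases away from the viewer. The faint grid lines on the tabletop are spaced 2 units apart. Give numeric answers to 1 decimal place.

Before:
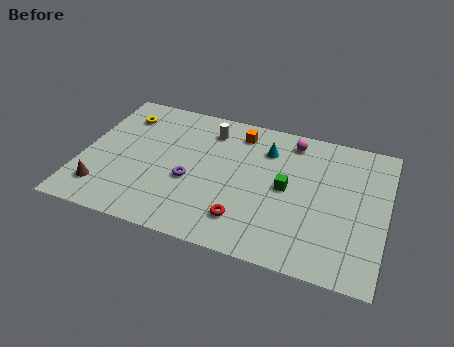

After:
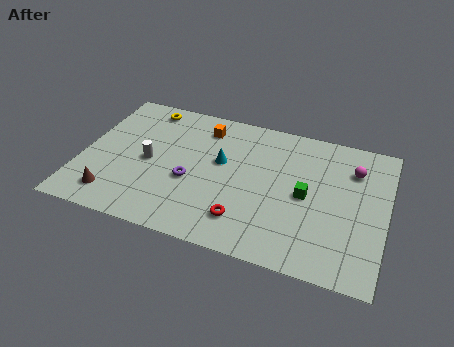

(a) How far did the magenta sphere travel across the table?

3.4

The magenta sphere moved from about (10.4, 8.3) to (13.6, 7.2), a distance of √(3.2² + 1.1²) ≈ 3.4.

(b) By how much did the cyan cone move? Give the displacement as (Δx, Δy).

(-2.2, -1.6)

The cyan cone started near (9.2, 7.3) and ended near (7.0, 5.7).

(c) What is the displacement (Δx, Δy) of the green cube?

(1.0, -0.2)

From the two frames, the green cube sits at roughly (10.4, 4.9) before and (11.4, 4.7) after.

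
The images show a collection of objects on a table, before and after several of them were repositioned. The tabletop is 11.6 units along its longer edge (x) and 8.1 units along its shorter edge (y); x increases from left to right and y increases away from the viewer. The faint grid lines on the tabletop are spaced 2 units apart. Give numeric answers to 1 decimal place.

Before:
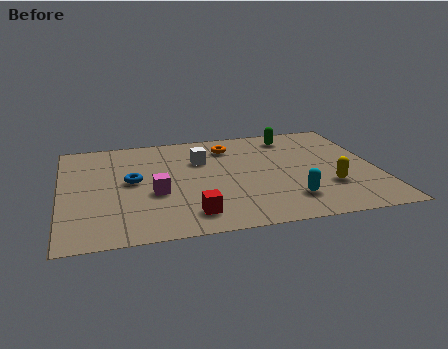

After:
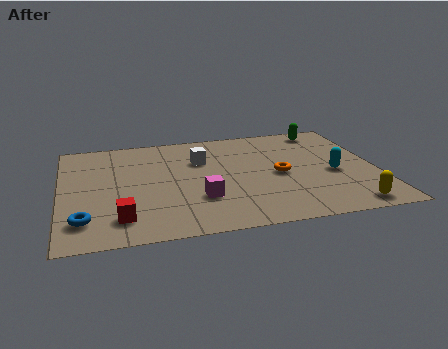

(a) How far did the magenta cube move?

1.7

From (3.4, 3.2) to (5.0, 2.5), the magenta cube covered √(1.6² + 0.7²) ≈ 1.7 units.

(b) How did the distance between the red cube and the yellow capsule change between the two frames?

+3.0

Before: roughly 5.2 units apart; after: 8.2. That's 3.0 units further apart.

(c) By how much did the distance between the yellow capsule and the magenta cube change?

-0.8

They were about 6.3 units apart before and 5.5 after — 0.8 units closer together.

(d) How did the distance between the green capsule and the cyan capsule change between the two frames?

-1.4

Before: roughly 5.0 units apart; after: 3.6. That's 1.4 units closer together.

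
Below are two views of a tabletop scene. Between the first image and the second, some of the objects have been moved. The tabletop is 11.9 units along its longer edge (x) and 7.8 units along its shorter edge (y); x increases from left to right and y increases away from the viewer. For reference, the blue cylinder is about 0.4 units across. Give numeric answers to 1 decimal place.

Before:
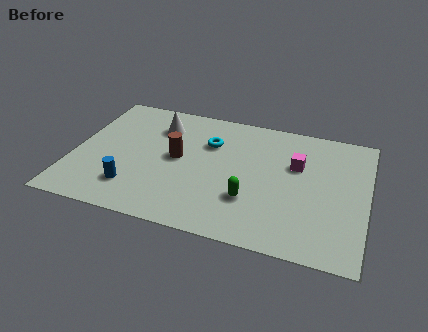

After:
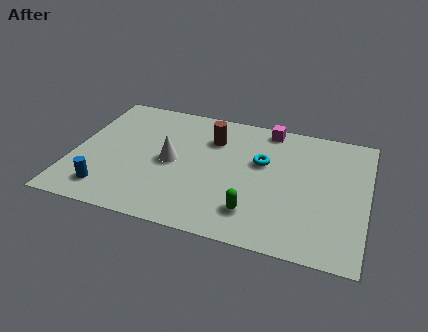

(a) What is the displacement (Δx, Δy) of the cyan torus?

(2.2, -0.6)

The cyan torus started near (5.4, 5.4) and ended near (7.6, 4.8).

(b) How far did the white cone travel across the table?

2.2

The white cone moved from about (3.3, 5.9) to (4.0, 3.8), a distance of √(0.7² + 2.1²) ≈ 2.2.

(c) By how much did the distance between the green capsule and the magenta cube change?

+2.2

Before: roughly 3.1 units apart; after: 5.3. That's 2.2 units further apart.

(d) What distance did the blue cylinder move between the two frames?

1.1

From (2.6, 1.8) to (1.6, 1.4), the blue cylinder covered √(1.0² + 0.4²) ≈ 1.1 units.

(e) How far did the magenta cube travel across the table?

2.4

The magenta cube moved from about (9.0, 5.0) to (7.7, 7.0), a distance of √(1.3² + 2.0²) ≈ 2.4.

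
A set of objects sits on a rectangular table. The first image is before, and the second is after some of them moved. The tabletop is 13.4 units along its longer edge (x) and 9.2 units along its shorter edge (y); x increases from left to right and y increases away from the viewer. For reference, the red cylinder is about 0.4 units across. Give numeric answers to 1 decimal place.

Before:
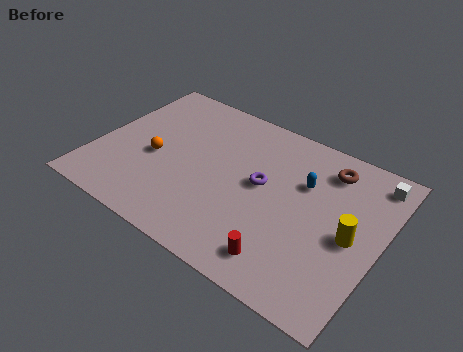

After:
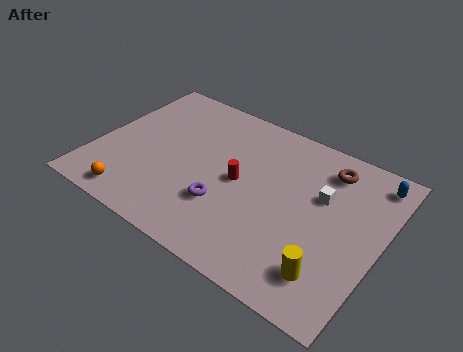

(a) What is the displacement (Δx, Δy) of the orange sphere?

(-0.4, -2.9)

The orange sphere started near (2.8, 4.0) and ended near (2.4, 1.1).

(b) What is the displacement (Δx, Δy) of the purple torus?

(-1.4, -2.1)

The purple torus started near (7.8, 5.0) and ended near (6.4, 2.9).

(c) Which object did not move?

the brown torus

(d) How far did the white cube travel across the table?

3.0

The white cube was near (12.6, 7.9) before and (10.5, 5.8) after, so it travelled √(2.1² + 2.1²) ≈ 3.0 units.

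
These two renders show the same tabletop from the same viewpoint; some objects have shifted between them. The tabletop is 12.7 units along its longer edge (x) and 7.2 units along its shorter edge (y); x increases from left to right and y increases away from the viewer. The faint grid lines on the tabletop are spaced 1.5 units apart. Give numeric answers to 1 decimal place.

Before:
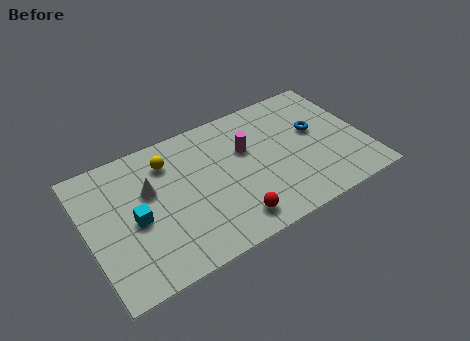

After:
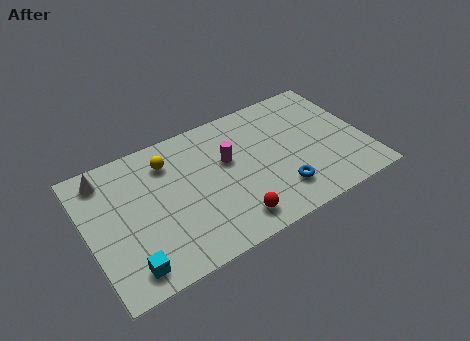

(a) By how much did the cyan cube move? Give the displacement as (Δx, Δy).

(-0.6, -2.2)

From the two frames, the cyan cube sits at roughly (2.1, 3.3) before and (1.5, 1.1) after.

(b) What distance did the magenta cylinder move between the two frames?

0.9

The magenta cylinder moved from about (7.4, 4.6) to (6.5, 4.4), a distance of √(0.9² + 0.2²) ≈ 0.9.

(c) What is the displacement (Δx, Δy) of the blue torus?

(-2.1, -2.5)

From the two frames, the blue torus sits at roughly (10.6, 4.2) before and (8.5, 1.7) after.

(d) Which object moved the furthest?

the blue torus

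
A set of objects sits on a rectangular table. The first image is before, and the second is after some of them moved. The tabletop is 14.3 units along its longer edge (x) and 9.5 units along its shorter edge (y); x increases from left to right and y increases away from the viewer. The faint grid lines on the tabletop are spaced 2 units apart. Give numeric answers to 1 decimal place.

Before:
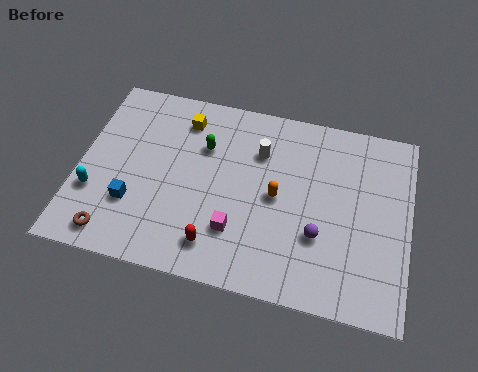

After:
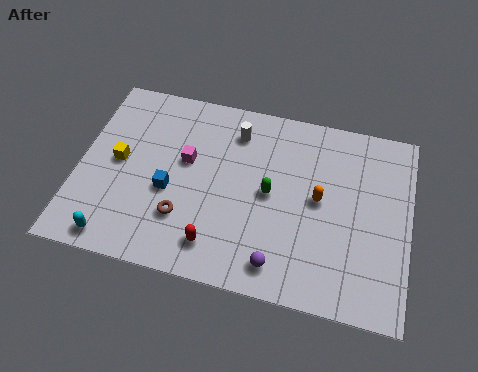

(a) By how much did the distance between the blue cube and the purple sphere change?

-2.5

Before: roughly 8.0 units apart; after: 5.5. That's 2.5 units closer together.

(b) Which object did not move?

the red capsule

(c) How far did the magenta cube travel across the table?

3.8

The magenta cube was near (7.0, 2.6) before and (4.6, 5.6) after, so it travelled √(2.4² + 3.0²) ≈ 3.8 units.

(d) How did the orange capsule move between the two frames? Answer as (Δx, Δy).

(1.8, 0.3)

The orange capsule was at about (8.6, 4.7) and moved to about (10.4, 5.0).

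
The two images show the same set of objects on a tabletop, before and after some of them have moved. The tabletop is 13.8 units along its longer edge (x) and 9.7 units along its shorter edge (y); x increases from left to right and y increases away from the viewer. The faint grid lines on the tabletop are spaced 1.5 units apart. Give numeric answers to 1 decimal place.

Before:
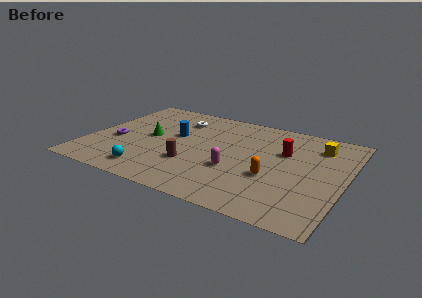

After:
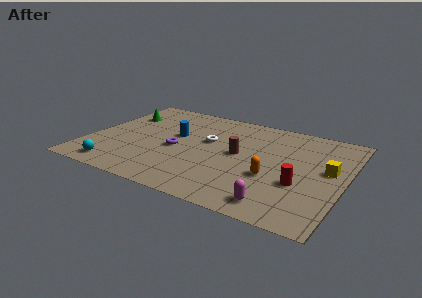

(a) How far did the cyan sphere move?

1.8

The cyan sphere moved from about (3.8, 1.5) to (2.0, 1.2), a distance of √(1.8² + 0.3²) ≈ 1.8.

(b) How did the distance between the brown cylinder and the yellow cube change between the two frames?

-2.9

The distance was about 7.7 in the first image and 4.8 in the second, so they moved 2.9 units closer together.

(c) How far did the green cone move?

2.7

The green cone was near (3.2, 5.0) before and (1.3, 6.9) after, so it travelled √(1.9² + 1.9²) ≈ 2.7 units.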